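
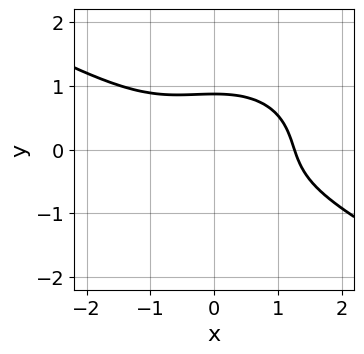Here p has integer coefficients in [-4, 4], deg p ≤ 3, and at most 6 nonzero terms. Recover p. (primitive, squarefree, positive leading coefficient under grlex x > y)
x^3 + x^2*y + 3*y^3 - 2

1. deg p = 3. The shape is more complex than any degree-2 curve.
2. Matching integer coefficients to the picture gives p.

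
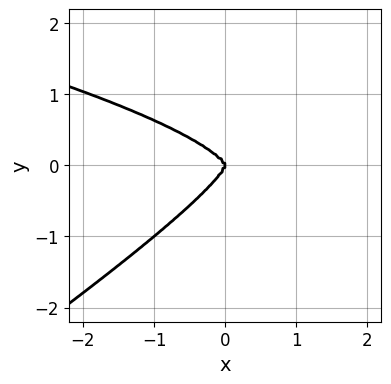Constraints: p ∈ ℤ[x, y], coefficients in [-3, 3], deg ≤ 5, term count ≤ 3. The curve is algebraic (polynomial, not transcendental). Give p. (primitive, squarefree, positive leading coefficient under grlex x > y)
(a) deg p = 4.
(b) From the axis intercepts and sections: one y-axis crossing is at y = 0; it meets the x-axis at x = 0 (among the integer gridlines).
(c) The integer polynomial consistent with all of this is the stated p.

2*x*y^3 - 3*y^4 - x^3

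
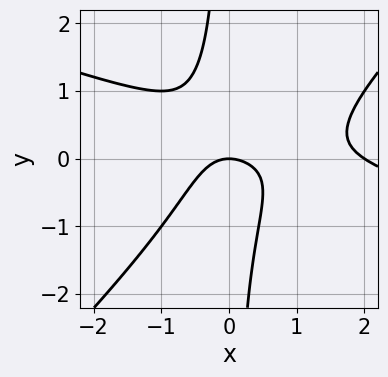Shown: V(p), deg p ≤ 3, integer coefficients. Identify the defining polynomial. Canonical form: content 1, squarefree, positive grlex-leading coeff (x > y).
The degree is 3 — the shape is more complex than any degree-2 curve.
From the axis intercepts and sections: the x-axis gridline crossings are at x ∈ {0, 2}; one y-axis crossing is at y = 0.
The integer polynomial consistent with all of this is the stated p.

x^3 + 2*x^2*y - 3*x*y^2 - 2*x^2 - 2*y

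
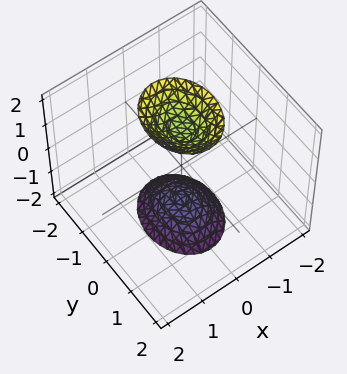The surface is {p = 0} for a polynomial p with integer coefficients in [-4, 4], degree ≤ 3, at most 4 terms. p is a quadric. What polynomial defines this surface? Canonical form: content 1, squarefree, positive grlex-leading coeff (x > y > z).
1. There are 2 components. They look like related sheets of one shape, so recover p as a whole.
2. deg p = 2. Two separate bowl-shaped sheets opening away from each other; a quadric.
3. Symmetries: mirror symmetry y ↦ −y ⇒ only even powers of y; mirror symmetry z ↦ −z ⇒ only even powers of z; the x ↦ −x reflection is a symmetry, so x appears only in even powers.
4. Against the integer gridlines: the surface avoids every integer y-axis point in the box; no x-intercept at any integer in the box.
5. Assembling these constraints gives the stated polynomial.

3*x^2 + 2*y^2 - z^2 + 2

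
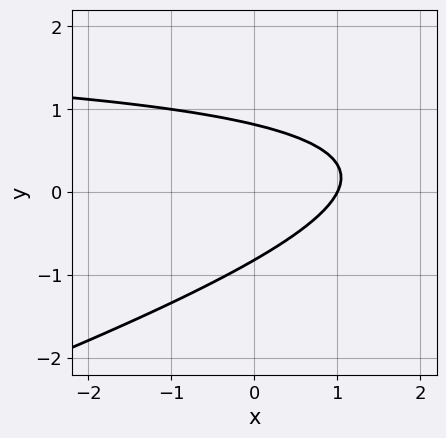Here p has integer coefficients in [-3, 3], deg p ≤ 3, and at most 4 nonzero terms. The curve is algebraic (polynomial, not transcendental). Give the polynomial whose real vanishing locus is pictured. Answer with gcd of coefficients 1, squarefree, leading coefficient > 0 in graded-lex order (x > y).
x*y - 3*y^2 - 2*x + 2

First, degree: no degree-1 curve has this shape, so deg p = 2.
Next, observable constraints: it crosses the x-axis at the gridline x = 1.
Finally, putting this together gives p.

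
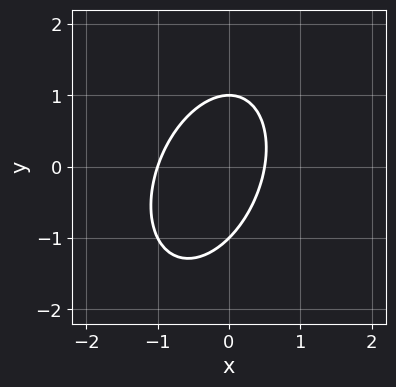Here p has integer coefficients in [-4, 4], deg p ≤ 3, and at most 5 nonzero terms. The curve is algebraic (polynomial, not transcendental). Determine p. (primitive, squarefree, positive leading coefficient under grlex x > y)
1. The degree is 2 — no degree-1 curve has this shape.
2. Against the integer gridlines: among the integer gridlines, it crosses the y-axis at y ∈ {-1, 1}; it crosses the x-axis at the gridline x = -1.
3. Solving for integer coefficients yields p as stated.

2*x^2 - x*y + y^2 + x - 1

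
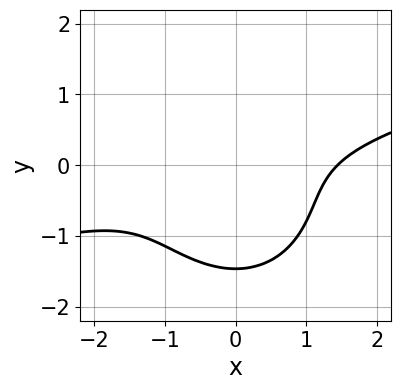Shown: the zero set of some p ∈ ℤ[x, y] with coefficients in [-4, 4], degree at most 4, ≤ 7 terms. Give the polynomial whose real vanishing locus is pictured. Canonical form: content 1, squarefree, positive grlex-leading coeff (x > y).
First, the degree is 3 — the shape is more complex than any degree-2 curve.
Finally, putting this together gives p.

x^3 - 3*x^2*y - 3*y^3 - 3*y^2 - 3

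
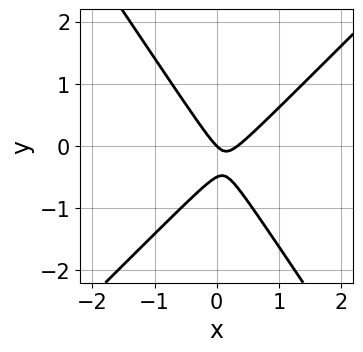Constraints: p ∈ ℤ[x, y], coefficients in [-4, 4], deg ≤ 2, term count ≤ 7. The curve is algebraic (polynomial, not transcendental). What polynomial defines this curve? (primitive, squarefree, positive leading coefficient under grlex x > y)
3*x^2 - x*y - 2*y^2 - x - y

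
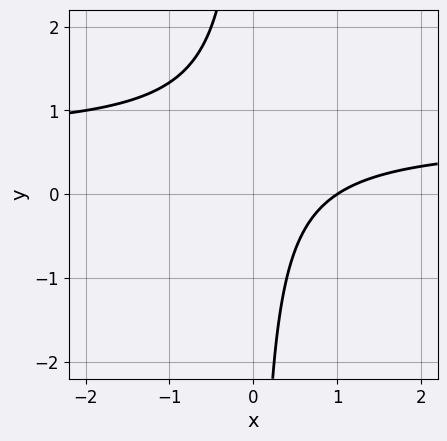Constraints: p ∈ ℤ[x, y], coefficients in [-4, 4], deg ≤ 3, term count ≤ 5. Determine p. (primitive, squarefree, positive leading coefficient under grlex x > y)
3*x*y - 2*x + 2

Degree: no degree-1 curve has this shape, so deg p = 2.
Checking where it meets the axes: the curve avoids every integer y-axis point in the box; it crosses the x-axis at the gridline x = 1.
Matching integer coefficients to the picture gives p.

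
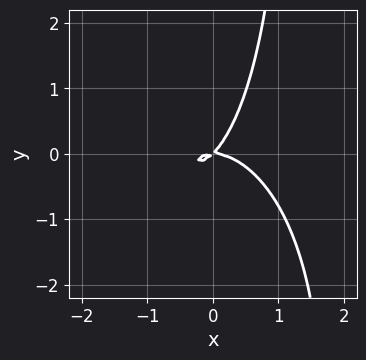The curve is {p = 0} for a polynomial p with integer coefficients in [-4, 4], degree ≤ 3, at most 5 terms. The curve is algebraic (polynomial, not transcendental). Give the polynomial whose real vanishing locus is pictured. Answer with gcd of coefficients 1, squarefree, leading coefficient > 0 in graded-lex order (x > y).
First, the degree is 3 — a generic line meets the curve in up to 3 points.
Then, observable constraints: it crosses the y-axis at the gridline y = 0; one x-axis crossing is at x = 0.
Finally, solving for integer coefficients yields p as stated.

3*x^3 + 2*x*y^2 + 3*x*y - 3*y^2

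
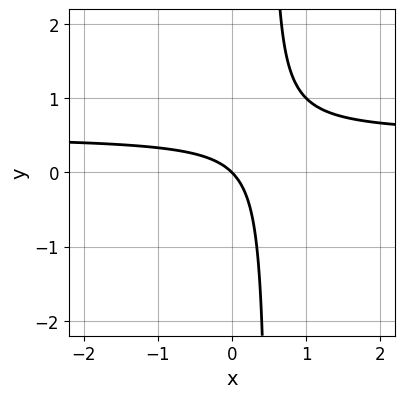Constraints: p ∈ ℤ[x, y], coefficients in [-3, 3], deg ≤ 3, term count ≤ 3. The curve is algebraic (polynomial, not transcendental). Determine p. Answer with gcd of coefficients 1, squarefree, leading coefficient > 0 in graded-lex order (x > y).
Degree: no degree-1 curve has this shape, so deg p = 2.
Against the integer gridlines: it crosses the y-axis at the gridline y = 0; it crosses the x-axis at the gridline x = 0.
Matching integer coefficients to the picture gives p.

2*x*y - x - y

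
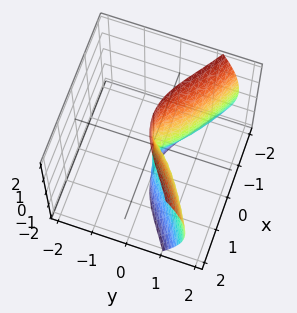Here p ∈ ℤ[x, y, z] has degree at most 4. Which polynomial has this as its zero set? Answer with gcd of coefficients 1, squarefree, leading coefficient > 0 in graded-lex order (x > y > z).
3*y^3 + 2*y*z^2 - 3*x^2

(a) deg p = 3. A generic line meets the surface in up to 3 points.
(b) Observable constraints: the visible z-axis segment lies entirely on the surface; one x-axis crossing is at x = 0.
(c) Matching integer coefficients to the picture gives p.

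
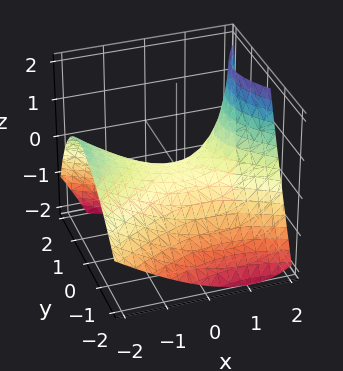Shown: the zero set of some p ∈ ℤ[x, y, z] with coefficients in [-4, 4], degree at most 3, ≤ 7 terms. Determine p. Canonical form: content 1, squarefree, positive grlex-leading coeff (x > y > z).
1. The degree is 2 — no degree-1 surface has this shape.
2. Checking where it meets the axes: it meets the y-axis at y = 0 (among the integer gridlines); it meets the x-axis at x = 0 (among the integer gridlines); it meets the z-axis at z = 0 (among the integer gridlines).
3. Matching integer coefficients to the picture gives p.

x^2 + x*z - 2*y^2 + y*z - 3*z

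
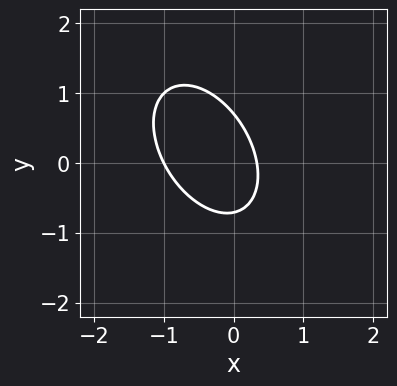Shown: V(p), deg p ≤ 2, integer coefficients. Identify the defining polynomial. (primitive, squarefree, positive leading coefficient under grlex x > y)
3*x^2 + 2*x*y + 2*y^2 + 2*x - 1

First, deg p = 2.
Then, from the axis intercepts and sections: it meets the x-axis at x = -1 (among the integer gridlines).
Finally, solving for integer coefficients yields p as stated.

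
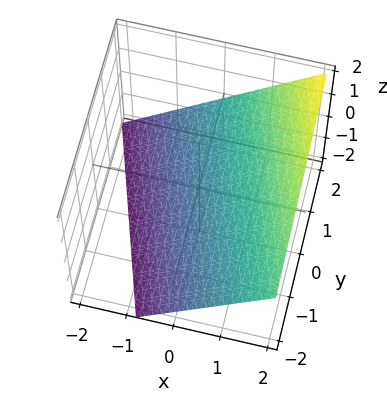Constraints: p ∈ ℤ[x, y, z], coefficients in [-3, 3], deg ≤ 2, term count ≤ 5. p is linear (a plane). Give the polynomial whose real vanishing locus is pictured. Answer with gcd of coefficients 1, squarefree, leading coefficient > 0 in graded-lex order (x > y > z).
1. The degree is 1 — every cross-section is a straight line — this is a plane.
2. From the axis intercepts and sections: it crosses the y-axis at the gridline y = 2.
3. Assembling these constraints gives the stated polynomial.

3*x + y - 3*z - 2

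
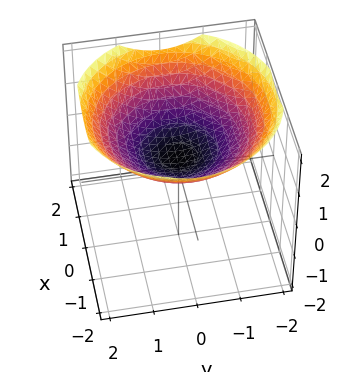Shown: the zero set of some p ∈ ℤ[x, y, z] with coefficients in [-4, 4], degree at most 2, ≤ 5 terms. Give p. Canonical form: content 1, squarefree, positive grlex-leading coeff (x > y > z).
x^2 + y^2 - 3*z + 1

(a) Degree: a generic line meets the surface in up to 2 points, so deg p = 2.
(b) Symmetries: every cross-section ⟂ z is a circle, so x, y appear only via x² + y².
(c) From the axis intercepts and sections: the surface avoids every integer x-axis point in the box; no y-intercept at any integer in the box; a circular section at z = 1 has radius between 1 and 2.
(d) Putting this together gives p.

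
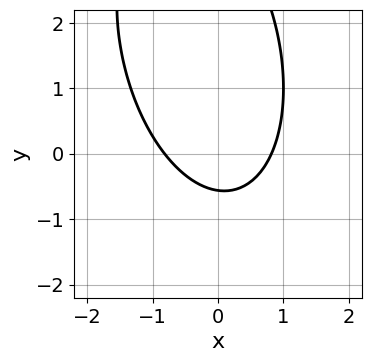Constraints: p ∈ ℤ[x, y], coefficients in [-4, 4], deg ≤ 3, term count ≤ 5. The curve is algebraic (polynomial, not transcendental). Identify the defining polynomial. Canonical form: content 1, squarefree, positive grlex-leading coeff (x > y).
3*x^2 + x*y + y^2 - 3*y - 2

Degree: no degree-1 curve has this shape, so deg p = 2.
Solving for integer coefficients yields p as stated.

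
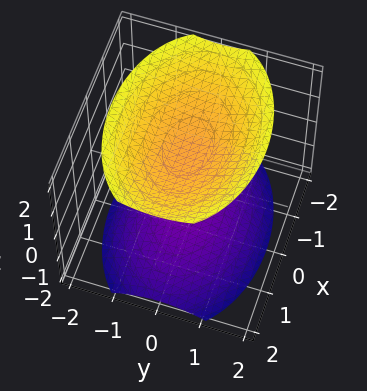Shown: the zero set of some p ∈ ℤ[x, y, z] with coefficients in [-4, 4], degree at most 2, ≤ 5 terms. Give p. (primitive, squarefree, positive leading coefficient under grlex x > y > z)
x^2 + 2*y^2 - 2*z^2 + 3

There are 2 components. They look like related sheets of one shape, so recover p as a whole.
The degree is 2 — two sheets facing apart; a quadric.
Symmetries: it's symmetric under x → −x, forcing even powers of x; mirror symmetry z ↦ −z ⇒ only even powers of z; it's symmetric under y → −y, forcing even powers of y.
Observable constraints: no x-intercept at any integer in the box; it misses every integer gridline on the y-axis.
These observations pin down the coefficients.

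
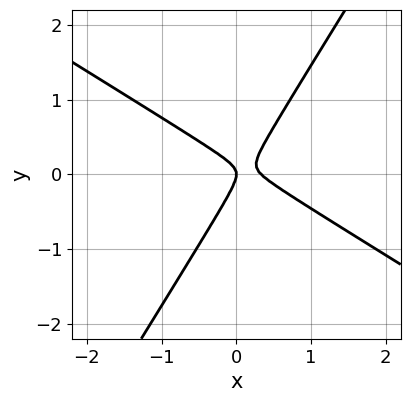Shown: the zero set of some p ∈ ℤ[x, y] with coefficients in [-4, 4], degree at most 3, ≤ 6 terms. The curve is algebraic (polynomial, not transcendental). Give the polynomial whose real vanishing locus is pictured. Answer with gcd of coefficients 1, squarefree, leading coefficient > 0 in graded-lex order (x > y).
1. The degree is 2 — no degree-1 curve has this shape.
2. Against the integer gridlines: it crosses the y-axis at the gridline y = 0; one x-axis crossing is at x = 0.
3. These observations pin down the coefficients.

3*x^2 + 3*x*y - 3*y^2 - x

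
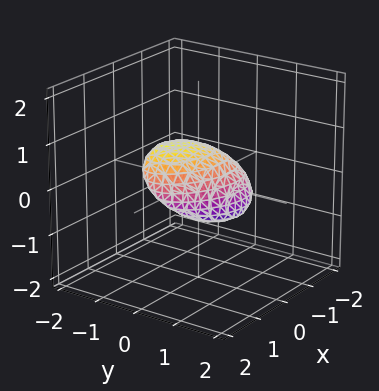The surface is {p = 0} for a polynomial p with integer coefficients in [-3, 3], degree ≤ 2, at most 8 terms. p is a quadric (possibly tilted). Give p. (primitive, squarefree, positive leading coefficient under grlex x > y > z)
First, deg p = 2. The shape is more complex than any degree-1 surface.
Next, checking where it meets the axes: among the integer gridlines, it crosses the x-axis at x ∈ {-1, 1}.
Finally, solving for integer coefficients yields p as stated.

x^2 + x*y + 2*y^2 + 2*y*z + 2*z^2 - 1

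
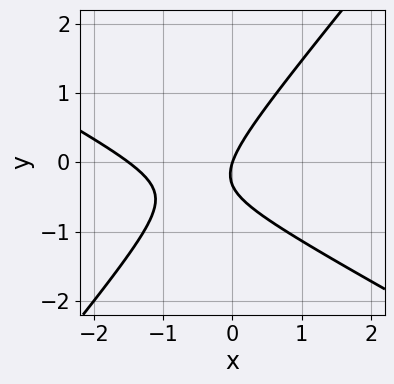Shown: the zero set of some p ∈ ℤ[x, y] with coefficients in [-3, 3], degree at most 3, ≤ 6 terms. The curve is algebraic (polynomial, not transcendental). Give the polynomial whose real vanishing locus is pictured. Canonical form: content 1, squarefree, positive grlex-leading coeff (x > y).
1. deg p = 2. A generic line meets the curve in up to 2 points.
2. Observable constraints: it crosses the y-axis at the gridline y = 0; one x-axis crossing is at x = 0.
3. Putting this together gives p.

2*x^2 + 2*x*y - 3*y^2 + 3*x - y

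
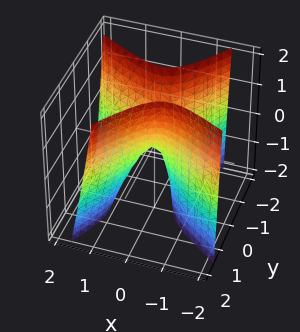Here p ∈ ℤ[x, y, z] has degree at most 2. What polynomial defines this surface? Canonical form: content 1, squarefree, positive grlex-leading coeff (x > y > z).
3*x^2 + 3*x*y + x*z - 3*y^2 + z

1. deg p = 2. No degree-1 surface has this shape.
2. From the visible intercepts: it crosses the x-axis at the gridline x = 0; it crosses the y-axis at the gridline y = 0.
3. The integer polynomial consistent with all of this is the stated p.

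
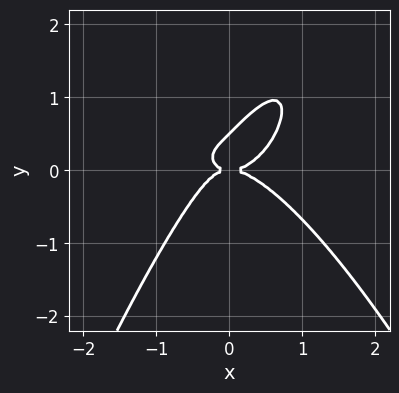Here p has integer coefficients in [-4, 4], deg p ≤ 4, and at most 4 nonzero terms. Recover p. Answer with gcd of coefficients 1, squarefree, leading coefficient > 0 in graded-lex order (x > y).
2*x^4 - 2*x*y^2 + 2*y^3 - y^2

The degree is 4 — no degree-3 curve has this shape.
Observable constraints: one x-axis crossing is at x = 0; it meets the y-axis at y = 0 (among the integer gridlines).
Assembling these constraints gives the stated polynomial.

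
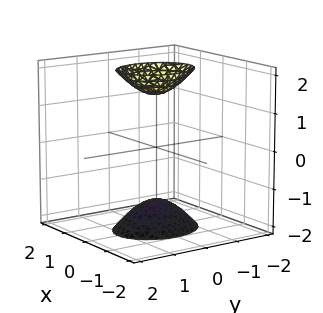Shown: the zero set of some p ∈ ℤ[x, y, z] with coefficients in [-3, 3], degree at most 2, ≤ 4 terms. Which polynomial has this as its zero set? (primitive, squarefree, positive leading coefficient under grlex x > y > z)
1. I count 2 distinct pieces. Treating them together as one polynomial.
2. deg p = 2. Two sheets facing apart; a quadric.
3. Symmetries: it's symmetric under z → −z, forcing even powers of z; the y ↦ −y reflection is a symmetry, so y appears only in even powers; it's symmetric under x → −x, forcing even powers of x.
4. From the visible intercepts: it misses every integer gridline on the x-axis; no y-intercept at any integer in the box.
5. Matching integer coefficients to the picture gives p.

3*x^2 + 2*y^2 - z^2 + 2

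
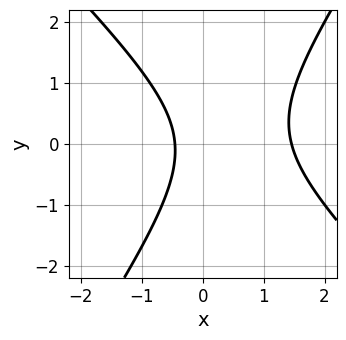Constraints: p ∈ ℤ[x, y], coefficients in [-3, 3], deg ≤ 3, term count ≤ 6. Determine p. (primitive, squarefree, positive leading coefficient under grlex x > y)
1. The degree is 2 — no degree-1 curve has this shape.
2. From the visible intercepts: no y-intercept at any integer in the box.
3. Solving for integer coefficients yields p as stated.

3*x^2 + x*y - 2*y^2 - 3*x - 2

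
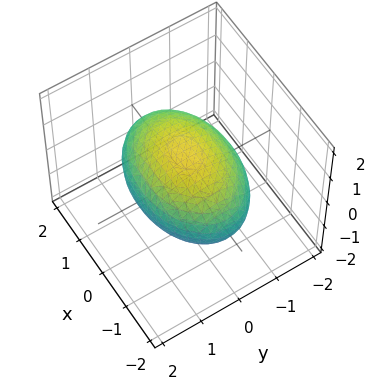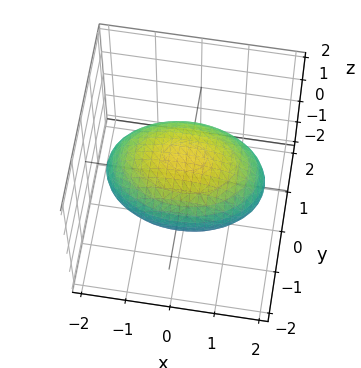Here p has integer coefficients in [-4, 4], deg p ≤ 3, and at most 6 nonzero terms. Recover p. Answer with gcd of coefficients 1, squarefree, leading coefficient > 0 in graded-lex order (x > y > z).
x^2 + 2*y^2 + 3*z^2 - 3

First, deg p = 2. A closed, bounded, convex surface; a quadric.
Then, symmetries: the x ↦ −x reflection is a symmetry, so x appears only in even powers; the z ↦ −z reflection is a symmetry, so z appears only in even powers; it's symmetric under y → −y, forcing even powers of y.
Next, reading off the gridlines: among the integer gridlines, it crosses the z-axis at z ∈ {-1, 1}.
Finally, these observations pin down the coefficients.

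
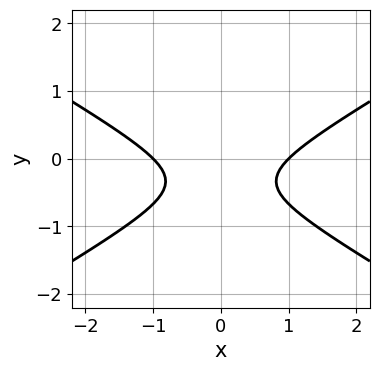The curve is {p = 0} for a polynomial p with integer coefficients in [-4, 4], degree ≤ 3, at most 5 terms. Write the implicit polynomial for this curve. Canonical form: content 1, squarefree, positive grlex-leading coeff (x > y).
deg p = 2. The shape is more complex than any degree-1 curve.
Symmetries: mirror symmetry x ↦ −x ⇒ only even powers of x.
Checking where it meets the axes: the curve avoids every integer y-axis point in the box; the x-axis gridline crossings are at x ∈ {-1, 1}.
Together with the visible shape, these determine p as stated.

x^2 - 3*y^2 - 2*y - 1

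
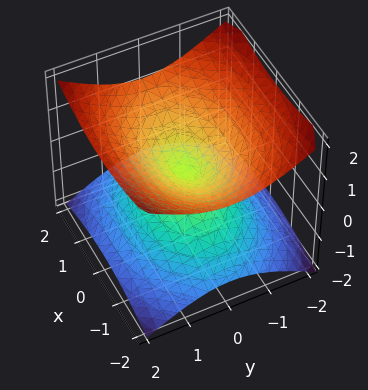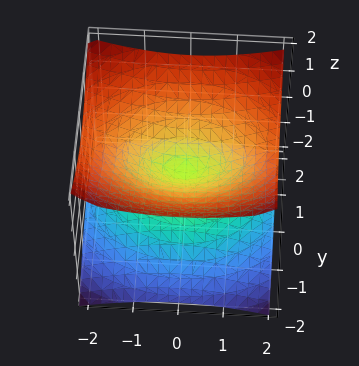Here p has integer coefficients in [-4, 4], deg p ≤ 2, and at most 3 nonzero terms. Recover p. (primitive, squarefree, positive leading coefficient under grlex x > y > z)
(a) Degree: a double cone through the origin; a quadric, so deg p = 2.
(b) Symmetries: mirror symmetry y ↦ −y ⇒ only even powers of y; the x ↦ −x reflection is a symmetry, so x appears only in even powers; the z ↦ −z reflection is a symmetry, so z appears only in even powers.
(c) Reading off the gridlines: it meets the y-axis at y = 0 (among the integer gridlines); it crosses the z-axis at the gridline z = 0.
(d) Solving for integer coefficients yields p as stated.

x^2 + 2*y^2 - 3*z^2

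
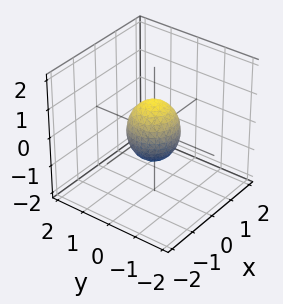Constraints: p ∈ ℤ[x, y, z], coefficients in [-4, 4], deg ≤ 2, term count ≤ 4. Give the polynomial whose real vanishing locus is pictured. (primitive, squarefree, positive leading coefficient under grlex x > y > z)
3*x^2 + 3*y^2 + 2*z^2 - 2

(a) The degree is 2 — bounded and convex; a quadric.
(b) By symmetry, the surface is invariant under rotation about z: p = q(x² + y², z); it's symmetric under z → −z, forcing even powers of z.
(c) Observable constraints: among the integer gridlines, it crosses the z-axis at z ∈ {-1, 1}; a circular section at z = 0 has radius between 0 and 1.
(d) Fitting integer coefficients to these (and the overall shape) gives p.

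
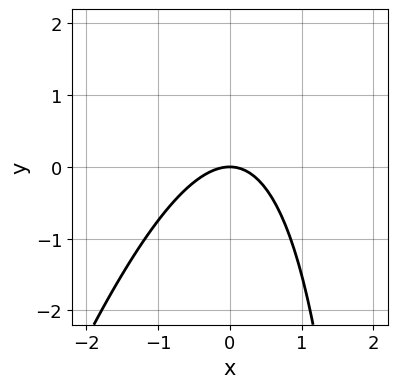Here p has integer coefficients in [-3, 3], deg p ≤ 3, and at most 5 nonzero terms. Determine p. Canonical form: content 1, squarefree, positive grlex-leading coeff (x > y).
3*x^2 - x*y + 3*y

The degree is 2 — no degree-1 curve has this shape.
Against the integer gridlines: one y-axis crossing is at y = 0; it meets the x-axis at x = 0 (among the integer gridlines).
Assembling these constraints gives the stated polynomial.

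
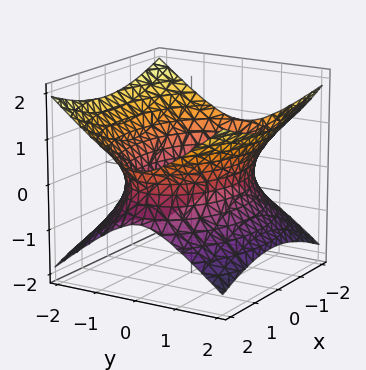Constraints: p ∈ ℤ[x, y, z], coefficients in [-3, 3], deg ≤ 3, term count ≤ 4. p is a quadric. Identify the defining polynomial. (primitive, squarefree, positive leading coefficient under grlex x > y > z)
x^2 + 2*y^2 - 3*z^2 - 3

First, the degree is 2 — an hourglass — one-sheet hyperboloid; a quadric.
Then, symmetries: mirror symmetry x ↦ −x ⇒ only even powers of x; the z ↦ −z reflection is a symmetry, so z appears only in even powers; mirror symmetry y ↦ −y ⇒ only even powers of y.
Next, from the visible intercepts: no z-intercept at any integer in the box.
Finally, the integer polynomial consistent with all of this is the stated p.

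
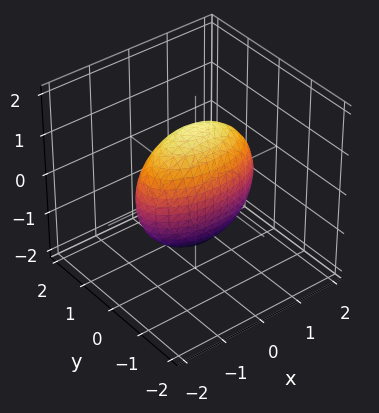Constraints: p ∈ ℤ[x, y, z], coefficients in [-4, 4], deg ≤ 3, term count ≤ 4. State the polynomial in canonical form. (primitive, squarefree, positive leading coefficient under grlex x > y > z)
x^2 + 3*y^2 + z^2 - 2

First, deg p = 2. Bounded and convex; a quadric.
Next, symmetries: it's symmetric under x → −x, forcing even powers of x; mirror symmetry y ↦ −y ⇒ only even powers of y; it's symmetric under z → −z, forcing even powers of z.
Finally, matching integer coefficients to the picture gives p.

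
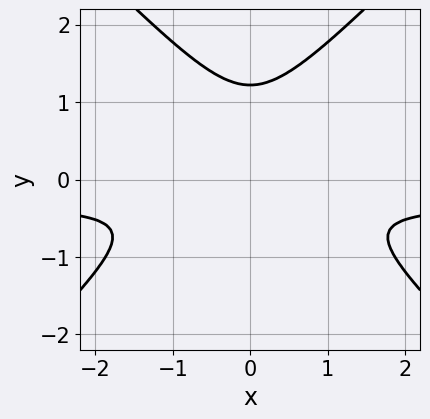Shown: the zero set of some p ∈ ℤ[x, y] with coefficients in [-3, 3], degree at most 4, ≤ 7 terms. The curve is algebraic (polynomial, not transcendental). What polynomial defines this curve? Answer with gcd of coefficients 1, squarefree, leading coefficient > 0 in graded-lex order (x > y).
First, degree: a generic line meets the curve in up to 3 points, so deg p = 3.
Next, symmetries: it's symmetric under x → −x, forcing even powers of x.
Next, reading off the gridlines: it misses every integer gridline on the x-axis.
Finally, together with the visible shape, these determine p as stated.

3*x^2*y - 3*y^3 + x^2 + 3*y^2 + 1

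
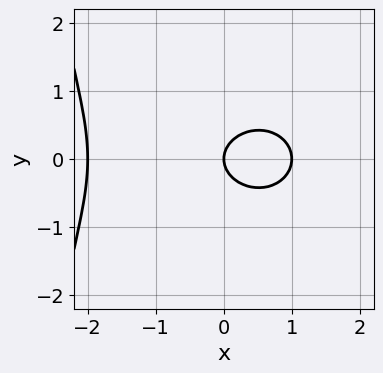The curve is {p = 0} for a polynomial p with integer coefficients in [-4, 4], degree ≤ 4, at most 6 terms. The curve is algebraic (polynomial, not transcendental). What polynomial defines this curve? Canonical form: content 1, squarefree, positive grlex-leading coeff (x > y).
1. deg p = 3. The shape is more complex than any degree-2 curve.
2. Symmetries: mirror symmetry y ↦ −y ⇒ only even powers of y.
3. From the axis intercepts and sections: it crosses the y-axis at the gridline y = 0; among the integer gridlines, it crosses the x-axis at x ∈ {-2, 0, 1}.
4. The integer polynomial consistent with all of this is the stated p.

x^3 + x*y^2 + x^2 + 3*y^2 - 2*x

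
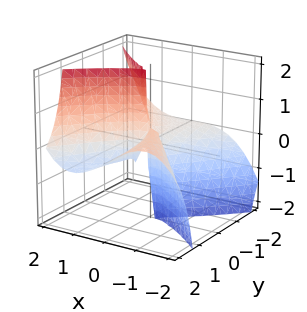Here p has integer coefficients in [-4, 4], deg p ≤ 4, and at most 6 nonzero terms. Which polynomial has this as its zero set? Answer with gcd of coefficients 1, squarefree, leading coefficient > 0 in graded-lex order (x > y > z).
First, degree: a generic line meets the surface in up to 3 points, so deg p = 3.
Then, from the axis intercepts and sections: every point of the z-axis in the box is on the surface; it crosses the x-axis at the gridline x = 0; every point of the y-axis in the box is on the surface.
Finally, fitting integer coefficients to these (and the overall shape) gives p.

2*x^3 - x*y^2 - 3*y^2*z - 2*x*y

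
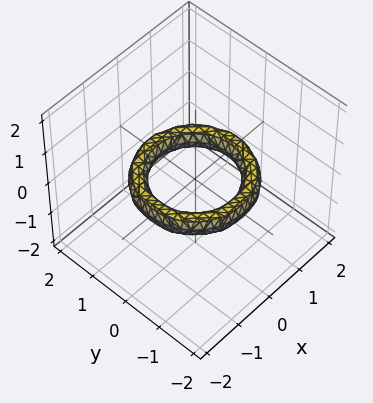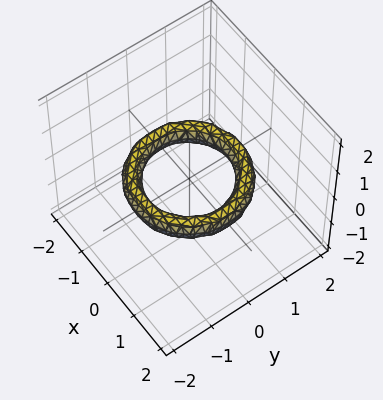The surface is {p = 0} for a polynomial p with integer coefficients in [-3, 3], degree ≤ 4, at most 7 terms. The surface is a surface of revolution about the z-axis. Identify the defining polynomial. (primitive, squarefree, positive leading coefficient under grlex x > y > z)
x^4 + 2*x^2*y^2 + y^4 - 3*x^2 - 3*y^2 + 3*z^2 + 2

deg p = 4. A generic line meets the surface in up to 4 points.
Symmetries: rotational symmetry about the z-axis ⇒ p depends on x, y only through x² + y².
Checking where it meets the axes: the x-axis gridline crossings are at x ∈ {-1, 1}; a circular section at z = 0 has radius exactly 1.
These observations pin down the coefficients. Check: (0, -1, 0) on the y-axis lies on the surface, and p(0, -1, 0) = 0. ✓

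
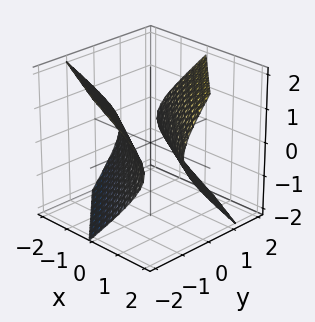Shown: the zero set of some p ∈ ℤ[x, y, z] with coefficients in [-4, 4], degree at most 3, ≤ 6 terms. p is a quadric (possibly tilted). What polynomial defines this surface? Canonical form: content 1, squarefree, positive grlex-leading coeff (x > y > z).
x^2 + 3*x*y + x*z + 2*y^2 - 2*z^2 - 1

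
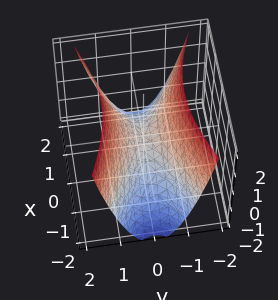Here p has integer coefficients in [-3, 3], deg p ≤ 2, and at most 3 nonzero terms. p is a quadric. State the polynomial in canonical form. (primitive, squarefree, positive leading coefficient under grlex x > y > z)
First, degree: a hyperbolic paraboloid; a quadric, so deg p = 2.
Next, symmetries: mirror symmetry y ↦ −y ⇒ only even powers of y; it's symmetric under x → −x, forcing even powers of x.
Then, from the axis intercepts and sections: it crosses the z-axis at the gridline z = 0; one y-axis crossing is at y = 0.
Finally, the integer polynomial consistent with all of this is the stated p.

x^2 - 3*y^2 + 2*z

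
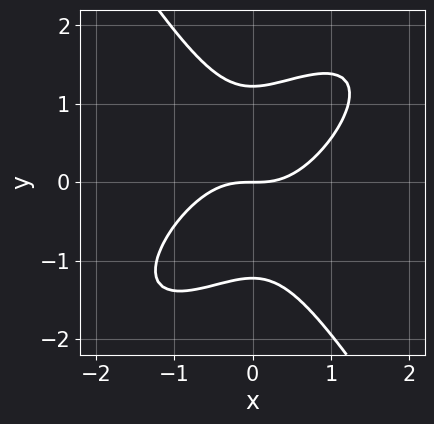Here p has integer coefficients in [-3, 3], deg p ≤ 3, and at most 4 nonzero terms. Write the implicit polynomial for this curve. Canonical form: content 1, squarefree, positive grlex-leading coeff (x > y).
3*x^3 - 3*x^2*y + 2*y^3 - 3*y

1. Degree: no degree-2 curve has this shape, so deg p = 3.
2. Against the integer gridlines: one x-axis crossing is at x = 0; it meets the y-axis at y = 0 (among the integer gridlines).
3. Fitting integer coefficients to these (and the overall shape) gives p.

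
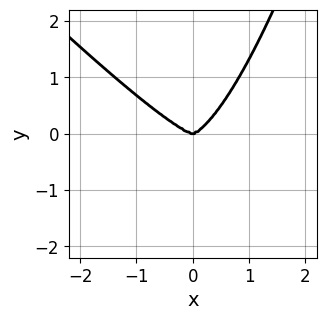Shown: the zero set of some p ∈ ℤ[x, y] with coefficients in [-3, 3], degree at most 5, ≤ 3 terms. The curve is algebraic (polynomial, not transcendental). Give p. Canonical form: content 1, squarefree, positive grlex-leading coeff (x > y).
x^4 + x^3*y - y^3

First, degree: a generic line meets the curve in up to 4 points, so deg p = 4.
Next, checking where it meets the axes: it meets the x-axis at x = 0 (among the integer gridlines); one y-axis crossing is at y = 0.
Finally, the integer polynomial consistent with all of this is the stated p.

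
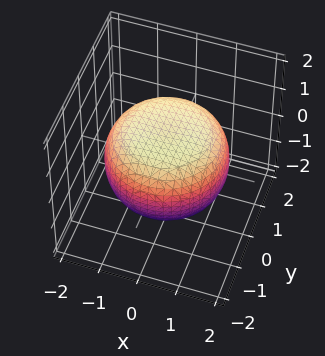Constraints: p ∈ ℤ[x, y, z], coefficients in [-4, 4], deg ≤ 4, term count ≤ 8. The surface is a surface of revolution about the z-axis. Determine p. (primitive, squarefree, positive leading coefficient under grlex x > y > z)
x^4 + 2*x^2*y^2 + y^4 - x^2 - y^2 + 3*z^2 - 3

1. deg p = 4. The shape is more complex than any degree-3 surface.
2. By symmetry, the z-axis is an axis of rotation, so x and y enter only as x² + y².
3. From the axis intercepts and sections: the z-axis gridline crossings are at z ∈ {-1, 1}; a circular section at z = 0 has radius between 1 and 2.
4. These observations pin down the coefficients.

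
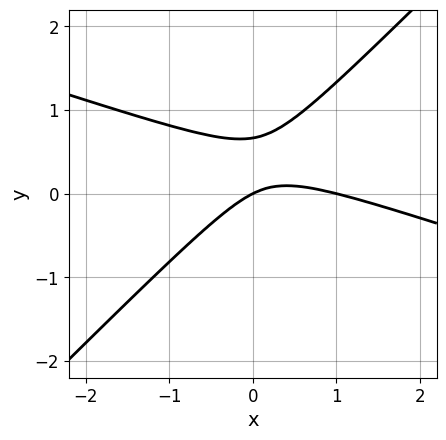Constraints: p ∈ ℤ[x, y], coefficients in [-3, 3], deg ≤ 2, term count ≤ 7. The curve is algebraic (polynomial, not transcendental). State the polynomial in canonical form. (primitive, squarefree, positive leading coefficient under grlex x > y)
x^2 + 2*x*y - 3*y^2 - x + 2*y

(a) The degree is 2 — the shape is more complex than any degree-1 curve.
(b) Reading off the gridlines: among the integer gridlines, it crosses the x-axis at x ∈ {0, 1}; it crosses the y-axis at the gridline y = 0.
(c) Matching integer coefficients to the picture gives p.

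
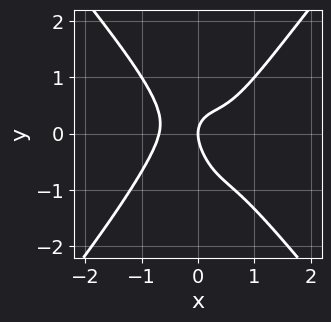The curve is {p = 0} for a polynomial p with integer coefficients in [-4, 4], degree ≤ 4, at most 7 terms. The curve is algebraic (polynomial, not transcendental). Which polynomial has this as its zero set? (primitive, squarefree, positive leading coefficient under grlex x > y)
3*x^4 - 2*x^2*y^2 - x*y - y^2 + x

First, degree: a generic line meets the curve in up to 4 points, so deg p = 4.
Next, against the integer gridlines: it meets the y-axis at y = 0 (among the integer gridlines); it meets the x-axis at x = 0 (among the integer gridlines).
Finally, fitting integer coefficients to these (and the overall shape) gives p.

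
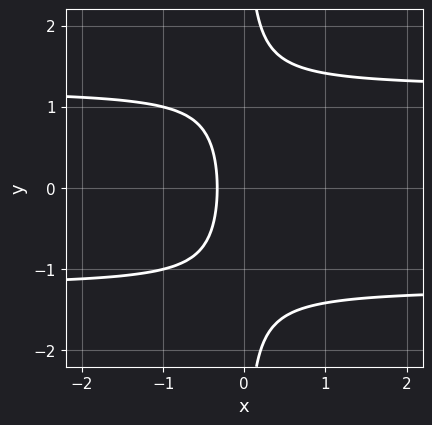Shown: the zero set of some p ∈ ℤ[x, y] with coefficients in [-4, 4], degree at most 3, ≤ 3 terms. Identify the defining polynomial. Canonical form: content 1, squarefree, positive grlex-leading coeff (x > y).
deg p = 3. A generic line meets the curve in up to 3 points.
Symmetries: mirror symmetry y ↦ −y ⇒ only even powers of y.
Observable constraints: the curve avoids every integer y-axis point in the box.
Putting this together gives p.

2*x*y^2 - 3*x - 1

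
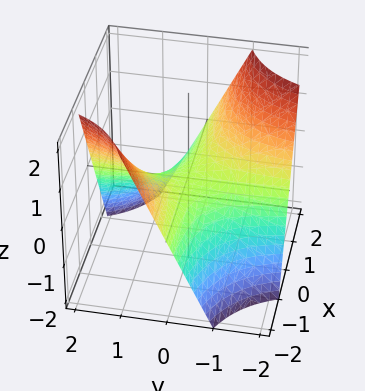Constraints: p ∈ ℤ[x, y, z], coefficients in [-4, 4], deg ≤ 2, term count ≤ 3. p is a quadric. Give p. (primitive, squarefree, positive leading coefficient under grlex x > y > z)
x*y + z

First, the degree is 2 — a hyperbolic paraboloid; a quadric.
Then, against the integer gridlines: it crosses the z-axis at the gridline z = 0; the visible y-axis segment lies entirely on the surface; every point of the x-axis in the box is on the surface.
Finally, together with the visible shape, these determine p as stated.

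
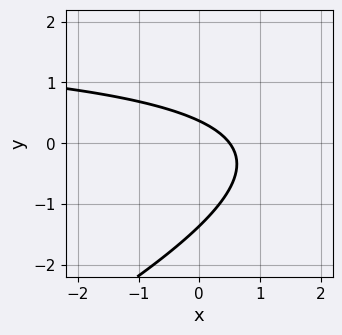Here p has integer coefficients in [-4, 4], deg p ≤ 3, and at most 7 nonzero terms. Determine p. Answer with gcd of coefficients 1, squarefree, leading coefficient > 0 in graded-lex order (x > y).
(a) The degree is 2 — a generic line meets the curve in up to 2 points.
(b) Putting this together gives p.

x*y - 2*y^2 - 2*x - 2*y + 1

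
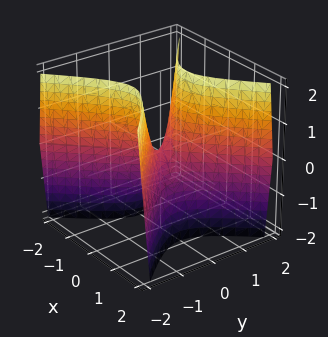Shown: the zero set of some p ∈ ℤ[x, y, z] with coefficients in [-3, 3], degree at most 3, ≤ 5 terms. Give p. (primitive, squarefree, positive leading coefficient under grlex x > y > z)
First, the degree is 2 — a saddle surface; a quadric.
Then, symmetries: it's symmetric under y → −y, forcing even powers of y; mirror symmetry x ↦ −x ⇒ only even powers of x.
Then, against the integer gridlines: it crosses the x-axis at the gridline x = 0; one z-axis crossing is at z = 0; one y-axis crossing is at y = 0.
Finally, assembling these constraints gives the stated polynomial.

3*x^2 - 3*y^2 + z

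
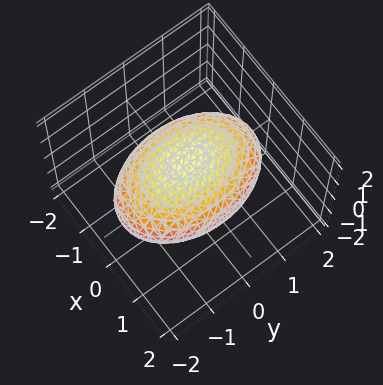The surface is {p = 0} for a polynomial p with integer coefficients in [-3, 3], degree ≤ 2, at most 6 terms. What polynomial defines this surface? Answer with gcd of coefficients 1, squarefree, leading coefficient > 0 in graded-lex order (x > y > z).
deg p = 2. Bounded and convex; a quadric.
Symmetries: mirror symmetry z ↦ −z ⇒ only even powers of z; mirror symmetry x ↦ −x ⇒ only even powers of x; mirror symmetry y ↦ −y ⇒ only even powers of y.
Checking where it meets the axes: the z-axis gridline crossings are at z ∈ {-1, 1}.
Fitting integer coefficients to these (and the overall shape) gives p.

2*x^2 + y^2 + 3*z^2 - 3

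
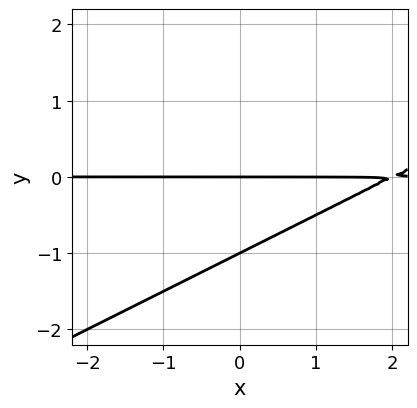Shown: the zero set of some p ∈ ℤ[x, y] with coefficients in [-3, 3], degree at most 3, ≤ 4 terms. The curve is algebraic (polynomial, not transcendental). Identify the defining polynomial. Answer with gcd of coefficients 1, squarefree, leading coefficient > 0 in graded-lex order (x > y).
x*y - 2*y^2 - 2*y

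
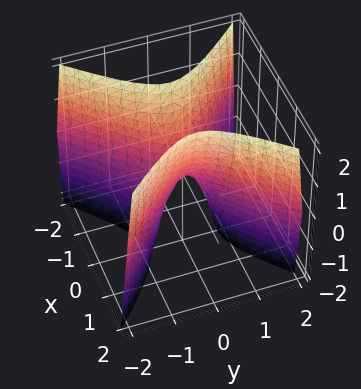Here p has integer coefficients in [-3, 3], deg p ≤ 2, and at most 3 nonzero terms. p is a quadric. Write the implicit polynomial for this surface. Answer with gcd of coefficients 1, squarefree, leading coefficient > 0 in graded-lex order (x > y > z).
First, degree: a hyperbolic paraboloid; a quadric, so deg p = 2.
Next, symmetries: mirror symmetry x ↦ −x ⇒ only even powers of x; the y ↦ −y reflection is a symmetry, so y appears only in even powers.
Next, from the visible intercepts: it crosses the x-axis at the gridline x = 0; it crosses the z-axis at the gridline z = 0; one y-axis crossing is at y = 0.
Finally, these observations pin down the coefficients.

3*x^2 - 3*y^2 - z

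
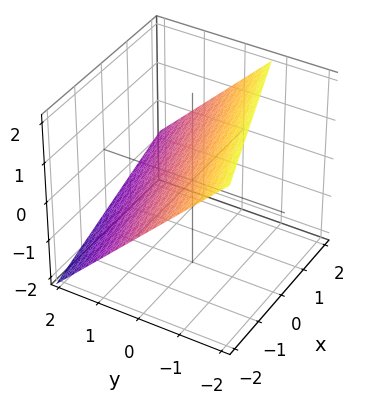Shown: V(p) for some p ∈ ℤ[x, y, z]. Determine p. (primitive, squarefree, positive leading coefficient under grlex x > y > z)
First, deg p = 1.
Next, observable constraints: it crosses the x-axis at the gridline x = -2.
Finally, assembling these constraints gives the stated polynomial.

x - 3*y - 3*z + 2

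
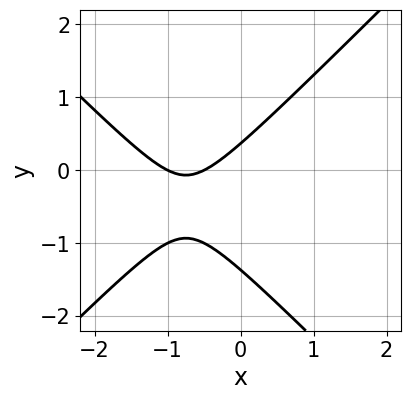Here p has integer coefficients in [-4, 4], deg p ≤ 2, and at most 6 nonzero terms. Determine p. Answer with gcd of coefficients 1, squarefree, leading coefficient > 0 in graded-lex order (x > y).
2*x^2 - 2*y^2 + 3*x - 2*y + 1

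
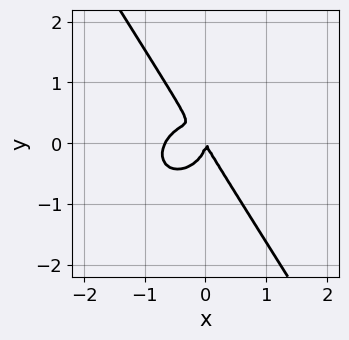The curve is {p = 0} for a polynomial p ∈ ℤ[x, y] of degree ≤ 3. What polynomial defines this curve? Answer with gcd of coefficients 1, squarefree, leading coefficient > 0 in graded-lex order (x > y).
The degree is 3 — a generic line meets the curve in up to 3 points.
From the visible intercepts: it crosses the y-axis at the gridline y = 0; it crosses the x-axis at the gridline x = 0.
Solving for integer coefficients yields p as stated.

3*x^3 + 2*x*y^2 + 2*y^3 + 2*x^2 + x*y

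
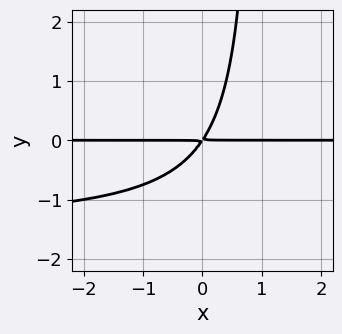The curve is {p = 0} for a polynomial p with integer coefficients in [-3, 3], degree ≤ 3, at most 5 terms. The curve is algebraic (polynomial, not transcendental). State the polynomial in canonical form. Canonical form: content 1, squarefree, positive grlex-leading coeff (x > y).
2*x*y^2 + 3*x*y - 2*y^2

(a) The degree is 3 — no degree-2 curve has this shape.
(b) From the visible intercepts: every point of the x-axis in the box is on the curve.
(c) These observations pin down the coefficients.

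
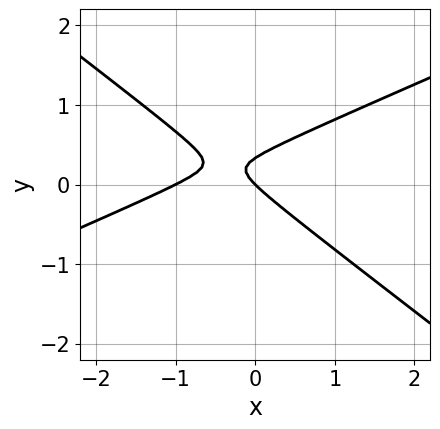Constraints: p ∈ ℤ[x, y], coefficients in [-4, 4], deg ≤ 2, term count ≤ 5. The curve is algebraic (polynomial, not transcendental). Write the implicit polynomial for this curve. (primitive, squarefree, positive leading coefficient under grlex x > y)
(a) deg p = 2. A generic line meets the curve in up to 2 points.
(b) Observable constraints: it meets the y-axis at y = 0 (among the integer gridlines); among the integer gridlines, it crosses the x-axis at x ∈ {-1, 0}.
(c) Together with the visible shape, these determine p as stated.

x^2 - x*y - 3*y^2 + x + y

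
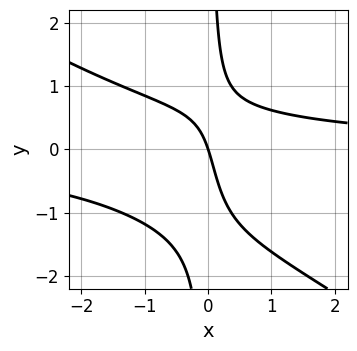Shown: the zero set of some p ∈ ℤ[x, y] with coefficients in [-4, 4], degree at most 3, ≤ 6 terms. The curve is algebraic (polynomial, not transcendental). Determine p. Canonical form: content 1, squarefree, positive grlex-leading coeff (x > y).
First, the degree is 3 — the shape is more complex than any degree-2 curve.
Then, observable constraints: one y-axis crossing is at y = 0; it meets the x-axis at x = 0 (among the integer gridlines).
Finally, putting this together gives p.

2*x^2*y + 3*x*y^2 + 2*x*y - 3*x - y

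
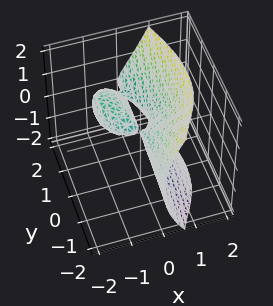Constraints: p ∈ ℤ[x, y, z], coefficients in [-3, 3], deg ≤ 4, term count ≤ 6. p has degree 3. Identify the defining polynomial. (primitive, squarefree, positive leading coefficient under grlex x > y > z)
deg p = 3.
Checking where it meets the axes: every point of the y-axis in the box is on the surface; one z-axis crossing is at z = 0; it crosses the x-axis at the gridline x = 0.
Solving for integer coefficients yields p as stated.

3*x^3 + 2*x^2*y + 2*x*y^2 - 3*x*y - 2*z^2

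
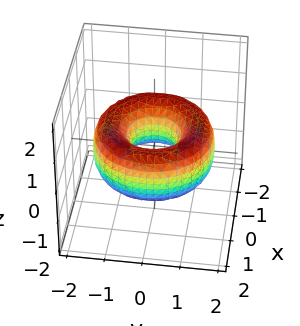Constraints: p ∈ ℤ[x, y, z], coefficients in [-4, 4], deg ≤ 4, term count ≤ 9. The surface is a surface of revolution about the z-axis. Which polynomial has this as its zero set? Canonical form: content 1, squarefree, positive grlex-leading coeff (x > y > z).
deg p = 4. A generic line meets the surface in up to 4 points.
By symmetry, the surface is invariant under rotation about z: p = q(x² + y², z).
Checking where it meets the axes: a circular section at z = 0 has radius between 0 and 1; the surface avoids every integer z-axis point in the box.
Putting this together gives p.

x^4 + 2*x^2*y^2 + y^4 - 3*x^2 - 3*y^2 + 2*z^2 + 1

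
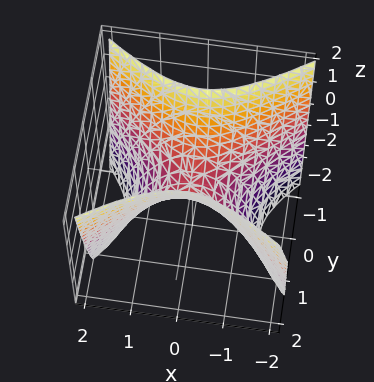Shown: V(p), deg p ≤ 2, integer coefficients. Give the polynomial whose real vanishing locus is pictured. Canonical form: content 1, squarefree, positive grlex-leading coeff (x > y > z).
2*x^2 - 3*y^2 + 2*z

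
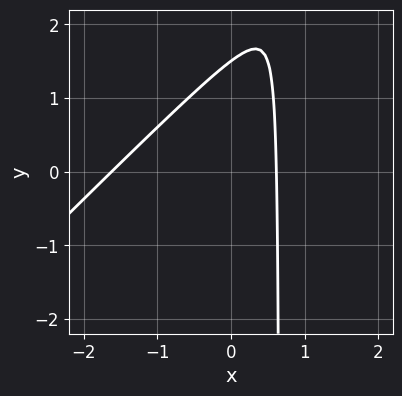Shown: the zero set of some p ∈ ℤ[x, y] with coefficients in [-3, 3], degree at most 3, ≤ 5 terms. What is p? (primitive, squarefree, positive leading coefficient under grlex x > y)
1. The degree is 2 — a generic line meets the curve in up to 2 points.
2. Matching integer coefficients to the picture gives p.

3*x^2 - 3*x*y + 3*x + 2*y - 3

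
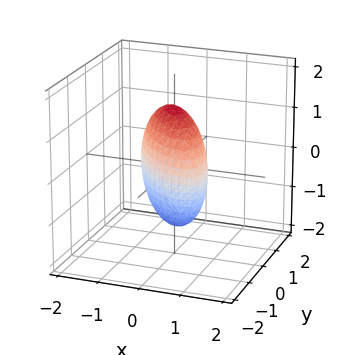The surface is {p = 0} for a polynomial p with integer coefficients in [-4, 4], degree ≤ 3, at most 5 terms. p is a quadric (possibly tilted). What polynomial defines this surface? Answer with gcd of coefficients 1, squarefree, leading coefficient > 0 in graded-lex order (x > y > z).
3*x^2 + 3*x*y + 2*y^2 + z^2 - 2

1. The degree is 2 — the shape is more complex than any degree-1 surface.
2. Against the integer gridlines: the y-axis gridline crossings are at y ∈ {-1, 1}.
3. These observations pin down the coefficients.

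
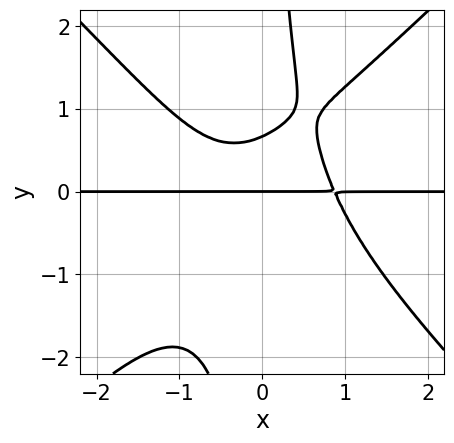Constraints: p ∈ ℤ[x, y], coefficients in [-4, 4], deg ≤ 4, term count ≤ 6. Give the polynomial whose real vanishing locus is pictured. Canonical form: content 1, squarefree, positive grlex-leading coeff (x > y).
3*x^3*y - 3*x*y^3 + 3*y^2 - 2*y

The degree is 4 — a generic line meets the curve in up to 4 points.
Reading off the gridlines: it meets the y-axis at y = 0 (among the integer gridlines); the visible x-axis segment lies entirely on the curve.
Solving for integer coefficients yields p as stated.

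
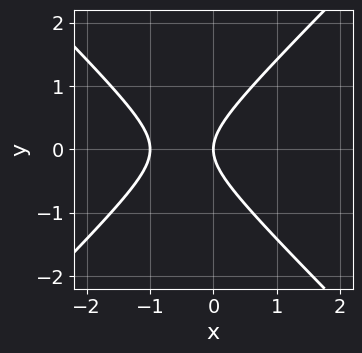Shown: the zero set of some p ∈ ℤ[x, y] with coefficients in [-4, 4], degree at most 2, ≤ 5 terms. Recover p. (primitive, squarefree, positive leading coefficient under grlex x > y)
x^2 - y^2 + x

First, degree: a generic line meets the curve in up to 2 points, so deg p = 2.
Next, symmetries: mirror symmetry y ↦ −y ⇒ only even powers of y.
Next, from the axis intercepts and sections: one y-axis crossing is at y = 0; the x-axis gridline crossings are at x ∈ {-1, 0}.
Finally, together with the visible shape, these determine p as stated.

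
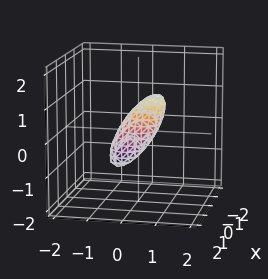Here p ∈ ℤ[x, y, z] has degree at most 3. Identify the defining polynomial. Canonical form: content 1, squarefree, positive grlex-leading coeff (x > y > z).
3*x^2 + 2*x*z + 3*y^2 - 3*y*z + 2*z^2 - 1

deg p = 2. A generic line meets the surface in up to 2 points.
Solving for integer coefficients yields p as stated.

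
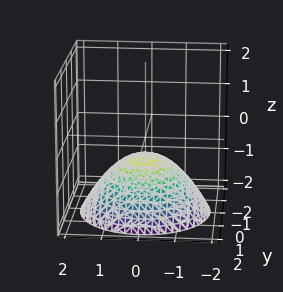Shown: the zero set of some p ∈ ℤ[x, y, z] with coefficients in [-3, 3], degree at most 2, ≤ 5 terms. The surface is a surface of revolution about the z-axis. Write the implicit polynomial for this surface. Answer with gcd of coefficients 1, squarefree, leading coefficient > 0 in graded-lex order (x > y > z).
x^2 + y^2 + 2*z + 1

(a) Degree: no degree-1 surface has this shape, so deg p = 2.
(b) By symmetry, the z-axis is an axis of rotation, so x and y enter only as x² + y².
(c) From the visible intercepts: the surface avoids every integer y-axis point in the box; a circular section at z = -2 has radius between 1 and 2; it misses every integer gridline on the x-axis.
(d) Putting this together gives p.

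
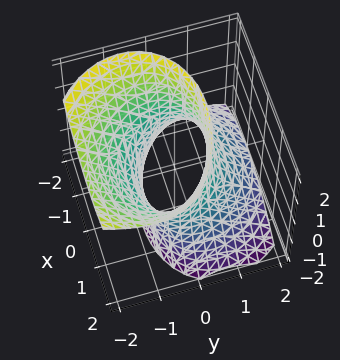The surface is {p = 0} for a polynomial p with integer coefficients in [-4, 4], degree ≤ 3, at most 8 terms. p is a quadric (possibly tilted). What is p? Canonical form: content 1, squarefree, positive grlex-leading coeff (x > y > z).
2*x^2 + x*y + 3*y^2 + 3*y*z - z^2 - 3

First, the degree is 2 — no degree-1 surface has this shape.
Then, checking where it meets the axes: no z-intercept at any integer in the box; the y-axis gridline crossings are at y ∈ {-1, 1}.
Finally, matching integer coefficients to the picture gives p.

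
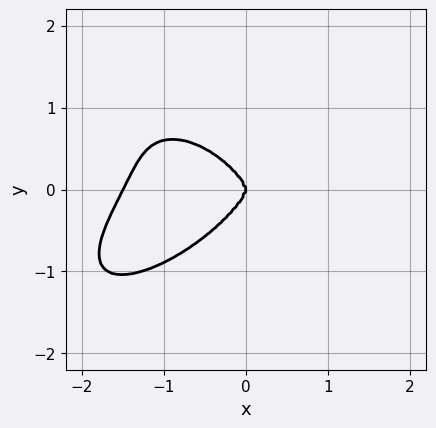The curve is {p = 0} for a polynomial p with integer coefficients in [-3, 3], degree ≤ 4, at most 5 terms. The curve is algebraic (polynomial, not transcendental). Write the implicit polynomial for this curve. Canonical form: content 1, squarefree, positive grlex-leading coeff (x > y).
The degree is 4 — no degree-3 curve has this shape.
Checking where it meets the axes: it meets the x-axis at x = 0 (among the integer gridlines); it crosses the y-axis at the gridline y = 0.
Solving for integer coefficients yields p as stated.

2*x^4 - x^3*y + 3*y^4 + 3*x^3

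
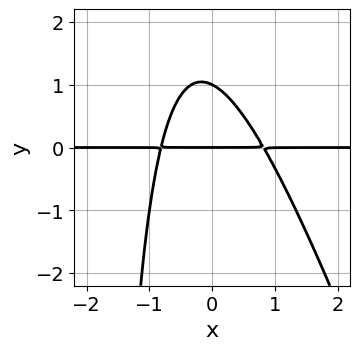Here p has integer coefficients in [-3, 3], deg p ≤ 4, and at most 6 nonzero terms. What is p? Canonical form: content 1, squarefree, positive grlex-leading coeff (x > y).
3*x^2*y + x*y^2 + 2*y^2 - 2*y

(a) deg p = 3.
(b) From the visible intercepts: among the integer gridlines, it crosses the y-axis at y ∈ {0, 1}; every point of the x-axis in the box is on the curve.
(c) Matching integer coefficients to the picture gives p.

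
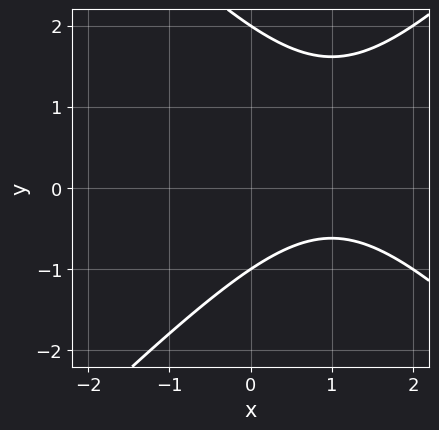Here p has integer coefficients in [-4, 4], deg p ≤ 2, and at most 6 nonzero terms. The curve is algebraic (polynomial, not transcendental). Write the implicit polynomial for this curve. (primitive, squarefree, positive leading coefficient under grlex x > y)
x^2 - y^2 - 2*x + y + 2

deg p = 2.
Checking where it meets the axes: among the integer gridlines, it crosses the y-axis at y ∈ {-1, 2}; no x-intercept at any integer in the box.
The integer polynomial consistent with all of this is the stated p.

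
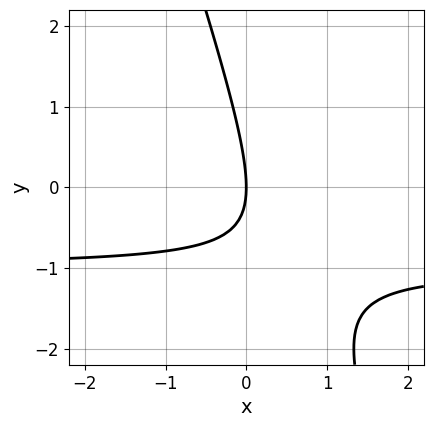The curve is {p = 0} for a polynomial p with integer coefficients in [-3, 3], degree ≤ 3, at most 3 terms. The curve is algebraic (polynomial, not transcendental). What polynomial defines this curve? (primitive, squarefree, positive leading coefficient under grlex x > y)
3*x*y + y^2 + 3*x

1. deg p = 2. No degree-1 curve has this shape.
2. Checking where it meets the axes: it crosses the x-axis at the gridline x = 0; it crosses the y-axis at the gridline y = 0.
3. These observations pin down the coefficients.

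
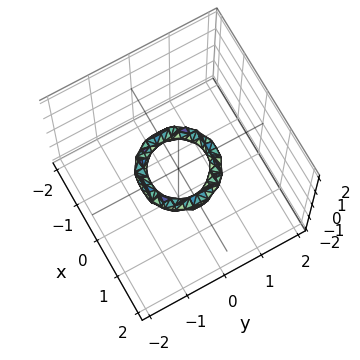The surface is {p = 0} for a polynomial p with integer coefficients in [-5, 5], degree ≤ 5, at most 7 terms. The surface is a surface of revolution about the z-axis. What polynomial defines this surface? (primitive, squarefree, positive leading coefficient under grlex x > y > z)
1. deg p = 4.
2. By symmetry, every cross-section ⟂ z is a circle, so x, y appear only via x² + y².
3. From the axis intercepts and sections: a circular section at z = 0 has radius between 0 and 1; the y-axis gridline crossings are at y ∈ {-1, 1}.
4. Together with the visible shape, these determine p as stated.

2*x^4 + 4*x^2*y^2 + 2*y^4 - 3*x^2 - 3*y^2 + 2*z^2 + 1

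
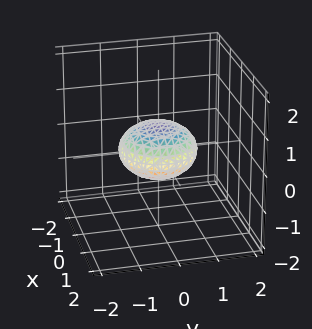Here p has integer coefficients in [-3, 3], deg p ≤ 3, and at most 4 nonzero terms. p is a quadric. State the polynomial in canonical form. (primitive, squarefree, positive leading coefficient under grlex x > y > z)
First, deg p = 2. Bounded and convex; a quadric.
Next, symmetries: it's symmetric under z → −z, forcing even powers of z; the z-axis is an axis of rotation, so x and y enter only as x² + y².
Then, from the axis intercepts and sections: the y-axis gridline crossings are at y ∈ {-1, 1}; the x-axis gridline crossings are at x ∈ {-1, 1}; a circular section at z = 0 has radius exactly 1.
Finally, the integer polynomial consistent with all of this is the stated p.

x^2 + y^2 + 2*z^2 - 1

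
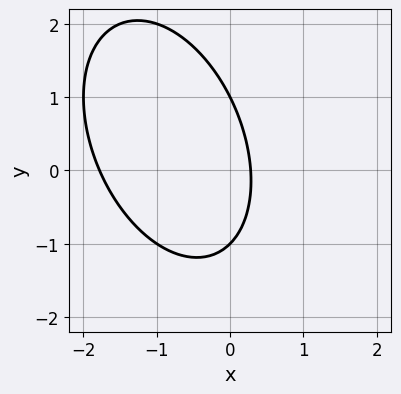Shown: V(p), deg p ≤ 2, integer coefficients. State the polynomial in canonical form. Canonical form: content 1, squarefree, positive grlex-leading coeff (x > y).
2*x^2 + x*y + y^2 + 3*x - 1

First, degree: a generic line meets the curve in up to 2 points, so deg p = 2.
Next, from the axis intercepts and sections: among the integer gridlines, it crosses the y-axis at y ∈ {-1, 1}.
Finally, these observations pin down the coefficients.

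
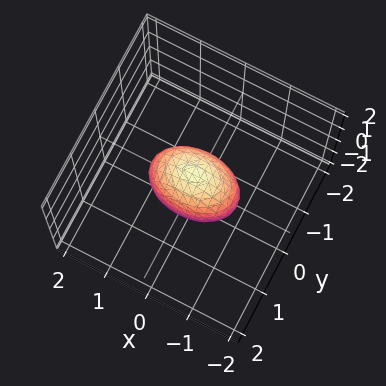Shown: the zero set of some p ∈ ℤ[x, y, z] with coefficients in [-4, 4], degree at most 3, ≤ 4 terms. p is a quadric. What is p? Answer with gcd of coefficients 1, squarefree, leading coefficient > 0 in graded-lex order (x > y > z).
(a) The degree is 2 — bounded and convex; a quadric.
(b) Symmetries: the z ↦ −z reflection is a symmetry, so z appears only in even powers; the x ↦ −x reflection is a symmetry, so x appears only in even powers; mirror symmetry y ↦ −y ⇒ only even powers of y.
(c) Checking where it meets the axes: among the integer gridlines, it crosses the x-axis at x ∈ {-1, 1}; the z-axis gridline crossings are at z ∈ {-1, 1}.
(d) These observations pin down the coefficients.

x^2 + 2*y^2 + z^2 - 1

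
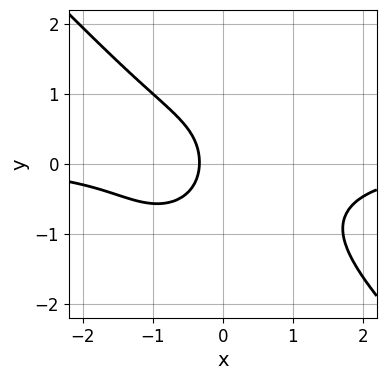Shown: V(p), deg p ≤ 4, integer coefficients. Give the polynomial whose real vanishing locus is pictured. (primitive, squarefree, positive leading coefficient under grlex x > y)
2*x^3*y + 2*y^4 + 2*y^2 + 3*x + 1

(a) deg p = 4. No degree-3 curve has this shape.
(b) Reading off the gridlines: it misses every integer gridline on the y-axis.
(c) The integer polynomial consistent with all of this is the stated p.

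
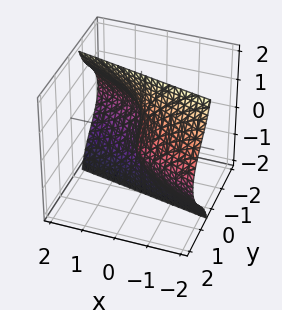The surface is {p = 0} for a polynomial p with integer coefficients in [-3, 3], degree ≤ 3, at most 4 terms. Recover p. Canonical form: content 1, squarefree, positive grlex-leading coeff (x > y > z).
Degree: a generic line meets the surface in up to 3 points, so deg p = 3.
Reading off the gridlines: it crosses the y-axis at the gridline y = 0; the visible z-axis segment lies entirely on the surface; it crosses the x-axis at the gridline x = 0.
Putting this together gives p.

y^3 + 3*y*z^2 + 3*x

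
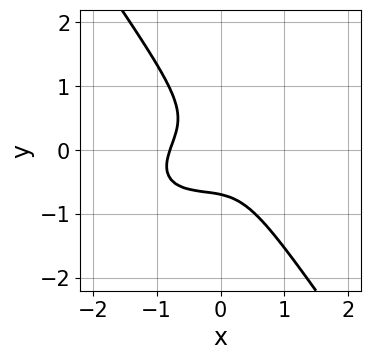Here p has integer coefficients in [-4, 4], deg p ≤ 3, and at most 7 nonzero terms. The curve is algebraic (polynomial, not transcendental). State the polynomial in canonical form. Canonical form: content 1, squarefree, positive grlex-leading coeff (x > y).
2*x^3 - 2*x^2*y + 2*x*y^2 + 3*y^3 + 1

deg p = 3. The shape is more complex than any degree-2 curve.
Putting this together gives p.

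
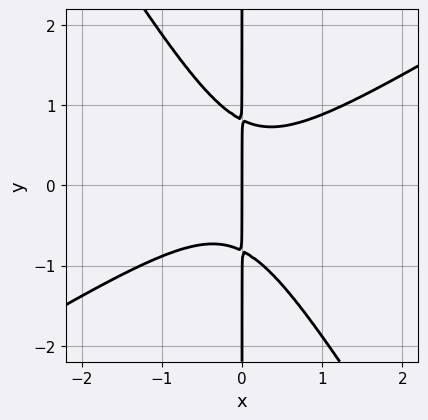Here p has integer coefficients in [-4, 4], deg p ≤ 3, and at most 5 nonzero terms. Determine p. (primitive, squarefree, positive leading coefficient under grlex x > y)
3*x^3 - 3*x^2*y - 3*x*y^2 + 2*x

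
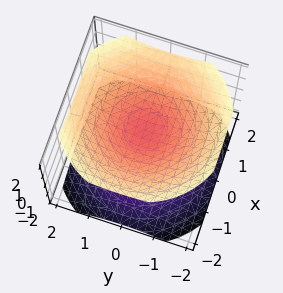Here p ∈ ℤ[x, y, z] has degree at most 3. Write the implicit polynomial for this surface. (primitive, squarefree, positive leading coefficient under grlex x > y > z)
I count 2 distinct pieces.
The degree is 2 — two separate bowl-shaped sheets opening away from each other; a quadric.
Symmetries: it's symmetric under z → −z, forcing even powers of z; the z-axis is an axis of rotation, so x and y enter only as x² + y².
Against the integer gridlines: no x-intercept at any integer in the box; the surface avoids every integer y-axis point in the box; a circular section at z = 1 has radius exactly 1.
These observations pin down the coefficients.

2*x^2 + 2*y^2 - 3*z^2 + 1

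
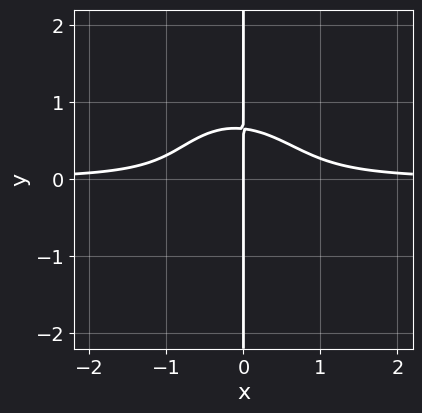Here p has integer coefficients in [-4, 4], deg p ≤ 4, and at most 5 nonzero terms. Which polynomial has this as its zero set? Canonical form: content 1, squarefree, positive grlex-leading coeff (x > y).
3*x^3*y + x^2*y^2 + 2*x*y^3 + x*y^2 - x

1. deg p = 4.
2. From the visible intercepts: the visible y-axis segment lies entirely on the curve; it meets the x-axis at x = 0 (among the integer gridlines).
3. Fitting integer coefficients to these (and the overall shape) gives p.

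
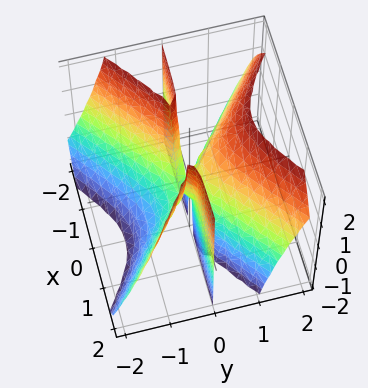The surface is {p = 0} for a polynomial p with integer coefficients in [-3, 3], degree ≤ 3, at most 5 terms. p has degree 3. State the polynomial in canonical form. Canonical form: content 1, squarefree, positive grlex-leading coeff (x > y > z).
2*x^2*y - 3*y^3 + 2*y^2*z

First, deg p = 3.
Then, from the visible intercepts: the visible z-axis segment lies entirely on the surface; one y-axis crossing is at y = 0.
Finally, matching integer coefficients to the picture gives p.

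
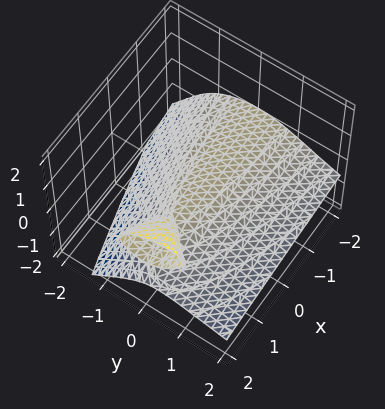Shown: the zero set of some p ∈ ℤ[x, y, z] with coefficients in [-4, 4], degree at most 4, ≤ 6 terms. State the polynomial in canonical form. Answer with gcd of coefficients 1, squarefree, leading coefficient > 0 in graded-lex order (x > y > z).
There are 2 components. Treating them together as one polynomial.
deg p = 3. The shape is more complex than any degree-2 surface.
Observable constraints: it meets the y-axis at y = 0 (among the integer gridlines); the visible x-axis segment lies entirely on the surface; it crosses the z-axis at the gridline z = 0.
Fitting integer coefficients to these (and the overall shape) gives p.

y*z^2 - z^3 + x*z - y^2 - z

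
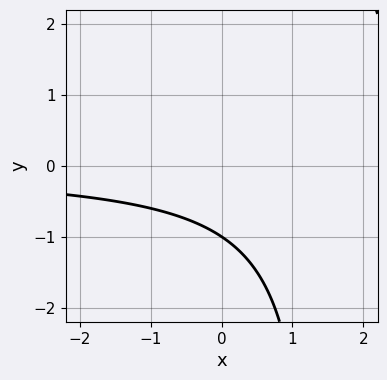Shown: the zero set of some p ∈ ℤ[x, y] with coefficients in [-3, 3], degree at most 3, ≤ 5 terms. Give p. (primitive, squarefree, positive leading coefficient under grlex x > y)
2*x*y - 3*y - 3

First, the degree is 2 — the shape is more complex than any degree-1 curve.
Next, from the visible intercepts: it meets the y-axis at y = -1 (among the integer gridlines); no x-intercept at any integer in the box.
Finally, matching integer coefficients to the picture gives p.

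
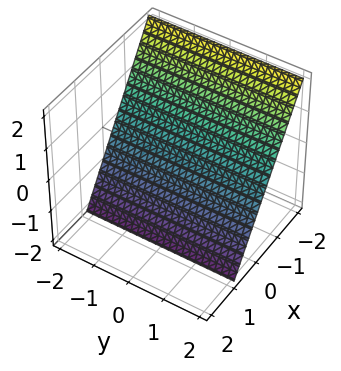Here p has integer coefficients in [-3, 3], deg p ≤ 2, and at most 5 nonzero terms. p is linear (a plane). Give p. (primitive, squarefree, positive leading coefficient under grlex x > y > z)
3*x + 2*z + 2

The degree is 1 — every cross-section is a straight line — this is a plane.
From the axis intercepts and sections: one z-axis crossing is at z = -1; the surface avoids every integer y-axis point in the box.
Putting this together gives p.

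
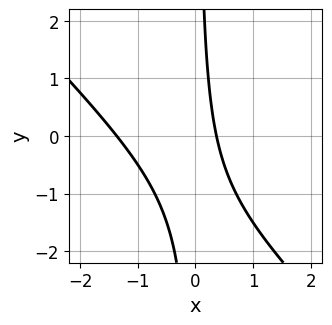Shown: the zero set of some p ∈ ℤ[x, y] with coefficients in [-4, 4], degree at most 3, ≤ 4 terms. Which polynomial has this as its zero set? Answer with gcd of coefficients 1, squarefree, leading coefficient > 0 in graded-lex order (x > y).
2*x^2 + 2*x*y + 2*x - 1

1. deg p = 2.
2. Against the integer gridlines: no y-intercept at any integer in the box.
3. Putting this together gives p.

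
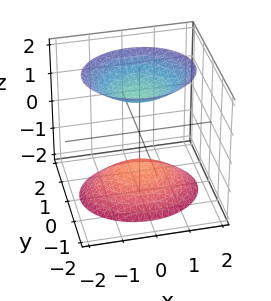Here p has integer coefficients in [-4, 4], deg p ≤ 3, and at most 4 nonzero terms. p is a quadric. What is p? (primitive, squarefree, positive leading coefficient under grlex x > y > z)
The picture has 2 separate pieces. They look like related sheets of one shape, so recover p as a whole.
The degree is 2 — two sheets facing apart; a quadric.
Symmetries: mirror symmetry y ↦ −y ⇒ only even powers of y; mirror symmetry z ↦ −z ⇒ only even powers of z; mirror symmetry x ↦ −x ⇒ only even powers of x.
Against the integer gridlines: it misses every integer gridline on the y-axis; no x-intercept at any integer in the box.
Fitting integer coefficients to these (and the overall shape) gives p.

2*x^2 + 3*y^2 - 2*z^2 + 3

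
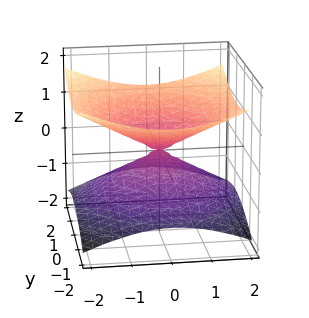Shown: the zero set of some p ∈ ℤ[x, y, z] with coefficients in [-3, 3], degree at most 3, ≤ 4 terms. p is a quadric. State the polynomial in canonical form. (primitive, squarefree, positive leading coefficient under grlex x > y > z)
First, the degree is 2 — a double cone through the origin; a quadric.
Next, symmetries: the z ↦ −z reflection is a symmetry, so z appears only in even powers; the surface is invariant under rotation about z: p = q(x² + y², z).
Then, from the axis intercepts and sections: a circular section at z = 1 has radius between 1 and 2; it meets the y-axis at y = 0 (among the integer gridlines).
Finally, fitting integer coefficients to these (and the overall shape) gives p.

x^2 + y^2 - 3*z^2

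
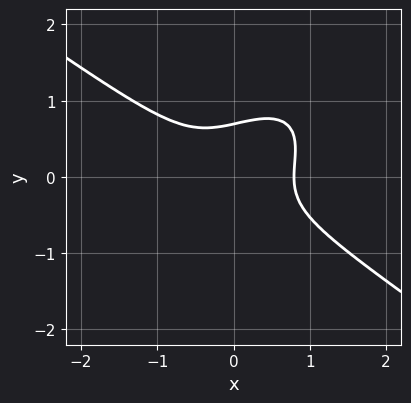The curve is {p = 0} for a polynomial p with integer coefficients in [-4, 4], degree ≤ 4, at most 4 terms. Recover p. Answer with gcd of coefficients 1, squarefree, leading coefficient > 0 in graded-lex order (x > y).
Degree: no degree-2 curve has this shape, so deg p = 3.
Solving for integer coefficients yields p as stated.

2*x^3 - 2*x*y^2 + 3*y^3 - 1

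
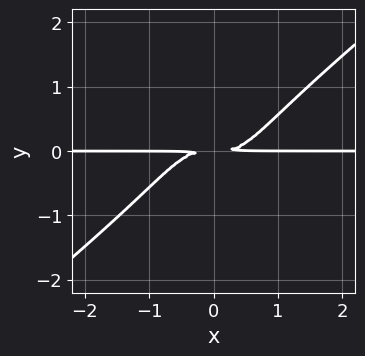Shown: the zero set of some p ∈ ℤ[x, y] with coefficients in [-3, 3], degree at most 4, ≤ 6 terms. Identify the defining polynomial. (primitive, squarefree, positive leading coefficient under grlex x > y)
3*x^3*y - 3*x^2*y^2 - y^4 - 2*y^2

1. deg p = 4.
2. From the visible intercepts: the visible x-axis segment lies entirely on the curve.
3. Together with the visible shape, these determine p as stated.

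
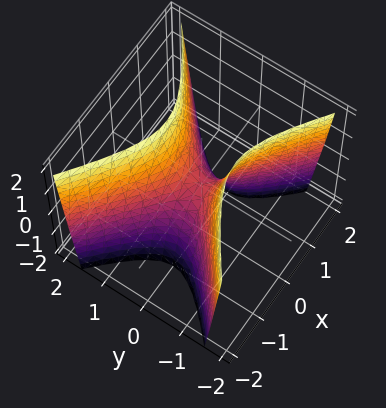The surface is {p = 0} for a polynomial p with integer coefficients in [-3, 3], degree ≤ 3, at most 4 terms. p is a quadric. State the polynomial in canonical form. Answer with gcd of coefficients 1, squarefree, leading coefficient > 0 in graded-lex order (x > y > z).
The degree is 2 — a saddle surface; a quadric.
Symmetries: the x ↦ −x reflection is a symmetry, so x appears only in even powers; the y ↦ −y reflection is a symmetry, so y appears only in even powers.
Checking where it meets the axes: one x-axis crossing is at x = 0; one y-axis crossing is at y = 0.
Together with the visible shape, these determine p as stated.

2*x^2 - 3*y^2 + z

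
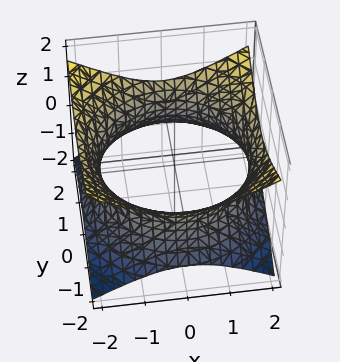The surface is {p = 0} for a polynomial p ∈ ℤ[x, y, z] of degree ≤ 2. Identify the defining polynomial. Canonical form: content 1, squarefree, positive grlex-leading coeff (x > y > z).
x^2 + y^2 - 2*z^2 - 3

(a) Degree: one connected sheet with a waist; a quadric, so deg p = 2.
(b) Symmetries: the z-axis is an axis of rotation, so x and y enter only as x² + y²; the z ↦ −z reflection is a symmetry, so z appears only in even powers.
(c) Against the integer gridlines: no z-intercept at any integer in the box; a circular section at z = 0 has radius between 1 and 2.
(d) Putting this together gives p.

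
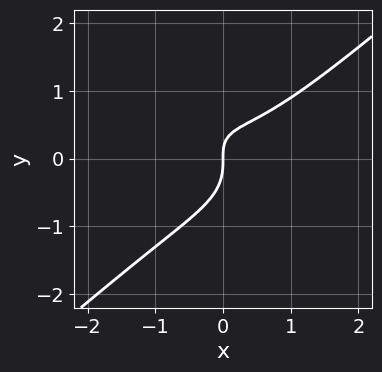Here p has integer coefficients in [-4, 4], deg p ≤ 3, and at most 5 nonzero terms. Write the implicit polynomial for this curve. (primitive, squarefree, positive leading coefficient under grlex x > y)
2*x^3 - 3*y^3 - 2*x*y + 2*x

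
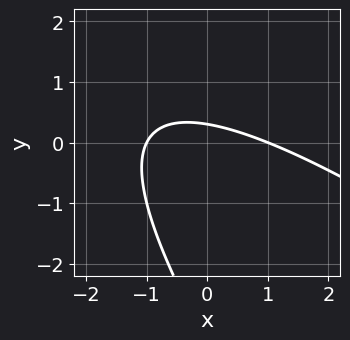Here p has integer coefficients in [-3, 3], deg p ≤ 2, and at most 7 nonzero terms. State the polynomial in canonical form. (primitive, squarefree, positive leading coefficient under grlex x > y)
(a) deg p = 2.
(b) Observable constraints: the x-axis gridline crossings are at x ∈ {-1, 1}.
(c) Matching integer coefficients to the picture gives p.

x^2 + 2*x*y + y^2 + 3*y - 1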